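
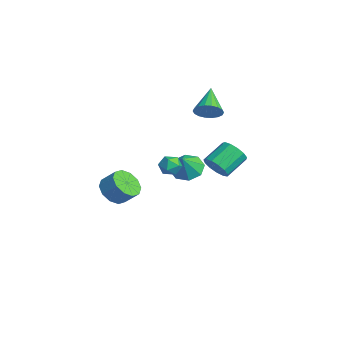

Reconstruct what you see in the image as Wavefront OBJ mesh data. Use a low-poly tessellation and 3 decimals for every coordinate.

v -2.714 -3.924 -2.115
v -2.311 -3.421 -2.784
v -1.803 -2.832 -2.035
v -2.206 -3.336 -1.365
v -2.808 -3.167 -2.646
v -2.3 -2.578 -1.897
v -3.269 -3.203 -2.305
v -2.761 -2.614 -1.556
v -3.518 -3.514 -1.891
v -3.01 -2.925 -1.142
v -3.46 -3.982 -1.562
v -2.952 -3.394 -0.813
v -3.117 -4.428 -1.445
v -2.609 -3.839 -0.696
v -2.62 -4.682 -1.583
v -2.112 -4.093 -0.834
v -2.159 -4.646 -1.924
v -1.651 -4.057 -1.175
v -1.91 -4.335 -2.338
v -1.402 -3.746 -1.589
v -1.968 -3.866 -2.667
v -1.46 -3.278 -1.918
v -2.795 0.011 -1.124
v -2.061 -0.126 -1.661
v -2.105 -0.471 -0.056
v -2.065 0.514 -1.369
v -2.497 0.86 -0.933
v -3.104 0.709 -0.61
v -3.53 0.149 -0.587
v -3.525 -0.492 -0.879
v -3.093 -0.838 -1.315
v -2.487 -0.687 -1.638
v -3.179 1.265 2.535
v -2.722 1.85 2.805
v -4.541 1.875 3.525
v -2.868 1.991 2.517
v -3.075 1.988 2.234
v -3.303 1.842 2.01
v -3.507 1.582 1.89
v -3.646 1.259 1.898
v -3.692 0.937 2.032
v -3.637 0.68 2.266
v -3.491 0.54 2.553
v -3.283 0.543 2.837
v -3.055 0.689 3.061
v -2.852 0.949 3.181
v -2.713 1.272 3.173
v -2.666 1.594 3.038
v 2.984 -0.475 1.914
v 3.603 -0.082 1.713
v 3.135 1.028 2.446
v 2.516 0.635 2.646
v 3.309 -0.007 1.411
v 2.841 1.104 2.144
v 2.912 -0.08 1.269
v 2.444 1.03 2.001
v 2.537 -0.279 1.331
v 2.07 0.831 2.063
v 2.305 -0.54 1.578
v 1.837 0.57 2.311
v 2.288 -0.78 1.932
v 1.82 0.33 2.665
v 2.492 -0.924 2.28
v 2.024 0.186 3.013
v 2.852 -0.925 2.512
v 2.385 0.185 3.244
v 3.254 -0.783 2.554
v 2.786 0.327 3.286
v 3.57 -0.544 2.392
v 3.102 0.567 3.125
v 3.7 -0.282 2.079
v 3.232 0.828 2.812
v -0.634 -1.861 1.081
v -0.273 -1.307 1.12
v -0.147 -2.113 0.16
v 0.214 -1.559 0.199
v 0.318 -2.053 0.628
v 0.017 -1.897 1.197
v -0.437 -1.523 0.083
v -0.738 -1.367 0.652
v -0.151 -1.098 0.503
v 0.315 -1.426 0.84
v -0.735 -1.994 0.44
v -0.269 -2.322 0.777
f 2 1 5
f 2 5 3
f 3 5 6
f 3 6 4
f 5 1 7
f 5 7 6
f 6 7 8
f 6 8 4
f 7 1 9
f 7 9 8
f 8 9 10
f 8 10 4
f 9 1 11
f 9 11 10
f 10 11 12
f 10 12 4
f 11 1 13
f 11 13 12
f 12 13 14
f 12 14 4
f 13 1 15
f 13 15 14
f 14 15 16
f 14 16 4
f 15 1 17
f 15 17 16
f 16 17 18
f 16 18 4
f 17 1 19
f 17 19 18
f 18 19 20
f 18 20 4
f 19 1 21
f 19 21 20
f 20 21 22
f 20 22 4
f 21 1 2
f 21 2 22
f 22 2 3
f 22 3 4
f 24 23 26
f 24 26 25
f 26 23 27
f 26 27 25
f 27 23 28
f 27 28 25
f 28 23 29
f 28 29 25
f 29 23 30
f 29 30 25
f 30 23 31
f 30 31 25
f 31 23 32
f 31 32 25
f 32 23 24
f 32 24 25
f 34 33 36
f 34 36 35
f 36 33 37
f 36 37 35
f 37 33 38
f 37 38 35
f 38 33 39
f 38 39 35
f 39 33 40
f 39 40 35
f 40 33 41
f 40 41 35
f 41 33 42
f 41 42 35
f 42 33 43
f 42 43 35
f 43 33 44
f 43 44 35
f 44 33 45
f 44 45 35
f 45 33 46
f 45 46 35
f 46 33 47
f 46 47 35
f 47 33 48
f 47 48 35
f 48 33 34
f 48 34 35
f 50 49 53
f 50 53 51
f 51 53 54
f 51 54 52
f 53 49 55
f 53 55 54
f 54 55 56
f 54 56 52
f 55 49 57
f 55 57 56
f 56 57 58
f 56 58 52
f 57 49 59
f 57 59 58
f 58 59 60
f 58 60 52
f 59 49 61
f 59 61 60
f 60 61 62
f 60 62 52
f 61 49 63
f 61 63 62
f 62 63 64
f 62 64 52
f 63 49 65
f 63 65 64
f 64 65 66
f 64 66 52
f 65 49 67
f 65 67 66
f 66 67 68
f 66 68 52
f 67 49 69
f 67 69 68
f 68 69 70
f 68 70 52
f 69 49 71
f 69 71 70
f 70 71 72
f 70 72 52
f 71 49 50
f 71 50 72
f 72 50 51
f 72 51 52
f 73 84 78
f 73 78 74
f 73 74 80
f 73 80 83
f 73 83 84
f 74 78 82
f 78 84 77
f 84 83 75
f 83 80 79
f 80 74 81
f 76 82 77
f 76 77 75
f 76 75 79
f 76 79 81
f 76 81 82
f 77 82 78
f 75 77 84
f 79 75 83
f 81 79 80
f 82 81 74



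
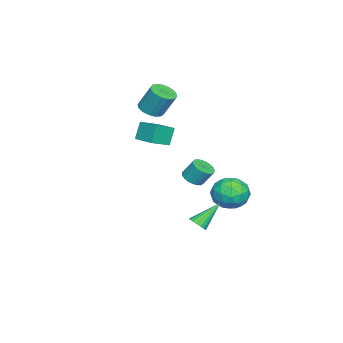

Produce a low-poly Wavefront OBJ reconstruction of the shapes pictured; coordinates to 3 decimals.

v -0.212 0.397 -0.71
v 0.422 0.097 -0.505
v 0.405 0.742 0.494
v -0.228 1.043 0.29
v 0.515 0.34 -0.661
v 0.498 0.986 0.339
v 0.482 0.594 -0.825
v 0.465 1.239 0.175
v 0.33 0.813 -0.969
v 0.313 1.458 0.031
v 0.084 0.961 -1.068
v 0.067 1.606 -0.069
v -0.214 1.011 -1.106
v -0.23 1.656 -0.106
v -0.51 0.955 -1.075
v -0.527 1.6 -0.075
v -0.755 0.802 -0.98
v -0.772 1.448 0.019
v -0.906 0.58 -0.839
v -0.923 1.225 0.16
v -0.937 0.326 -0.676
v -0.954 0.971 0.324
v -0.843 0.084 -0.519
v -0.86 0.73 0.481
v -0.639 -0.103 -0.394
v -0.656 0.542 0.606
v -0.361 -0.204 -0.324
v -0.378 0.441 0.676
v -0.058 -0.201 -0.321
v -0.075 0.444 0.679
v 0.219 -0.095 -0.385
v 0.202 0.551 0.615
v -0.435 -3.136 1.82
v -0.943 -2.997 2.986
v -1.496 -2.408 1.27
v -2.005 -2.269 2.437
v 0.325 -1.891 2.003
v -0.184 -1.752 3.17
v -0.737 -1.163 1.454
v -1.245 -1.024 2.62
v -3.226 2.847 -2.854
v -2.233 2.094 -2.968
v -4.427 1.366 -3.532
v -3.434 0.613 -3.646
v -3.838 0.949 -2.51
v -3.095 1.864 -2.091
v -3.565 1.596 -4.409
v -2.822 2.511 -3.99
v -2.442 1.321 -3.929
v -2.611 0.921 -2.755
v -4.049 2.539 -3.745
v -4.218 2.139 -2.571
v -2.624 2.601 -2.851
v -4.036 0.859 -3.649
v -4.274 1.057 -2.981
v -3.69 0.614 -3.048
v -3.131 2.466 -2.336
v -2.547 2.023 -2.403
v -3.491 1.35 -2.134
v -4.113 1.437 -4.097
v -3.529 0.994 -4.164
v -2.97 2.846 -3.452
v -2.386 2.403 -3.519
v -3.169 2.11 -4.366
v -2.163 1.704 -3.483
v -2.87 0.833 -3.882
v -2.946 1.411 -4.33
v -2.51 1.949 -4.084
v -2.263 1.468 -2.793
v -2.969 0.598 -3.192
v -3.206 0.795 -2.524
v -2.77 1.333 -2.278
v -2.386 1.014 -3.358
v -3.691 2.862 -3.308
v -4.397 1.992 -3.707
v -3.89 2.127 -4.222
v -3.454 2.665 -3.976
v -3.79 2.627 -2.618
v -4.497 1.756 -3.017
v -4.15 1.511 -2.416
v -3.714 2.049 -2.17
v -4.274 2.446 -3.142
v 4.32 2.089 -1.916
v 4.571 1.759 -1.469
v 3.28 3.071 -0.604
v 4.741 1.969 -1.491
v 4.828 2.203 -1.598
v 4.814 2.415 -1.768
v 4.702 2.562 -1.967
v 4.514 2.615 -2.155
v 4.288 2.564 -2.297
v 4.068 2.419 -2.362
v 3.898 2.209 -2.34
v 3.812 1.975 -2.233
v 3.826 1.763 -2.063
v 3.938 1.616 -1.865
v 4.125 1.563 -1.676
v 4.351 1.614 -1.535
v -3.826 -3.338 2.781
v -3.165 -2.866 2.497
v -3.093 -2.03 4.056
v -3.754 -2.502 4.339
v -3.496 -2.644 2.394
v -3.424 -1.809 3.952
v -3.903 -2.582 2.379
v -3.831 -1.746 3.937
v -4.292 -2.692 2.456
v -4.22 -1.856 4.014
v -4.574 -2.95 2.607
v -4.502 -2.115 4.166
v -4.685 -3.298 2.799
v -4.613 -2.462 4.357
v -4.599 -3.654 2.986
v -4.527 -2.818 4.545
v -4.336 -3.938 3.126
v -4.264 -3.102 4.685
v -3.956 -4.085 3.187
v -3.884 -3.249 4.746
v -3.547 -4.06 3.155
v -3.475 -3.224 4.714
v -3.201 -3.87 3.037
v -3.129 -3.034 4.596
v -2.999 -3.558 2.861
v -2.927 -2.722 4.419
v -2.986 -3.196 2.666
v -2.914 -2.36 4.224
f 2 1 5
f 2 5 3
f 3 5 6
f 3 6 4
f 5 1 7
f 5 7 6
f 6 7 8
f 6 8 4
f 7 1 9
f 7 9 8
f 8 9 10
f 8 10 4
f 9 1 11
f 9 11 10
f 10 11 12
f 10 12 4
f 11 1 13
f 11 13 12
f 12 13 14
f 12 14 4
f 13 1 15
f 13 15 14
f 14 15 16
f 14 16 4
f 15 1 17
f 15 17 16
f 16 17 18
f 16 18 4
f 17 1 19
f 17 19 18
f 18 19 20
f 18 20 4
f 19 1 21
f 19 21 20
f 20 21 22
f 20 22 4
f 21 1 23
f 21 23 22
f 22 23 24
f 22 24 4
f 23 1 25
f 23 25 24
f 24 25 26
f 24 26 4
f 25 1 27
f 25 27 26
f 26 27 28
f 26 28 4
f 27 1 29
f 27 29 28
f 28 29 30
f 28 30 4
f 29 1 31
f 29 31 30
f 30 31 32
f 30 32 4
f 31 1 2
f 31 2 32
f 32 2 3
f 32 3 4
f 34 36 33
f 37 34 33
f 33 36 35
f 35 37 33
f 34 40 36
f 38 34 37
f 38 40 34
f 36 40 35
f 39 37 35
f 35 40 39
f 39 38 37
f 40 38 39
f 41 78 57
f 78 52 81
f 57 81 46
f 78 81 57
f 41 57 53
f 57 46 58
f 53 58 42
f 57 58 53
f 41 53 62
f 53 42 63
f 62 63 48
f 53 63 62
f 41 62 74
f 62 48 77
f 74 77 51
f 62 77 74
f 41 74 78
f 74 51 82
f 78 82 52
f 74 82 78
f 42 58 69
f 58 46 72
f 69 72 50
f 58 72 69
f 46 81 59
f 81 52 80
f 59 80 45
f 81 80 59
f 52 82 79
f 82 51 75
f 79 75 43
f 82 75 79
f 51 77 76
f 77 48 64
f 76 64 47
f 77 64 76
f 48 63 68
f 63 42 65
f 68 65 49
f 63 65 68
f 44 70 56
f 70 50 71
f 56 71 45
f 70 71 56
f 44 56 54
f 56 45 55
f 54 55 43
f 56 55 54
f 44 54 61
f 54 43 60
f 61 60 47
f 54 60 61
f 44 61 66
f 61 47 67
f 66 67 49
f 61 67 66
f 44 66 70
f 66 49 73
f 70 73 50
f 66 73 70
f 45 71 59
f 71 50 72
f 59 72 46
f 71 72 59
f 43 55 79
f 55 45 80
f 79 80 52
f 55 80 79
f 47 60 76
f 60 43 75
f 76 75 51
f 60 75 76
f 49 67 68
f 67 47 64
f 68 64 48
f 67 64 68
f 50 73 69
f 73 49 65
f 69 65 42
f 73 65 69
f 84 83 86
f 84 86 85
f 86 83 87
f 86 87 85
f 87 83 88
f 87 88 85
f 88 83 89
f 88 89 85
f 89 83 90
f 89 90 85
f 90 83 91
f 90 91 85
f 91 83 92
f 91 92 85
f 92 83 93
f 92 93 85
f 93 83 94
f 93 94 85
f 94 83 95
f 94 95 85
f 95 83 96
f 95 96 85
f 96 83 97
f 96 97 85
f 97 83 98
f 97 98 85
f 98 83 84
f 98 84 85
f 100 99 103
f 100 103 101
f 101 103 104
f 101 104 102
f 103 99 105
f 103 105 104
f 104 105 106
f 104 106 102
f 105 99 107
f 105 107 106
f 106 107 108
f 106 108 102
f 107 99 109
f 107 109 108
f 108 109 110
f 108 110 102
f 109 99 111
f 109 111 110
f 110 111 112
f 110 112 102
f 111 99 113
f 111 113 112
f 112 113 114
f 112 114 102
f 113 99 115
f 113 115 114
f 114 115 116
f 114 116 102
f 115 99 117
f 115 117 116
f 116 117 118
f 116 118 102
f 117 99 119
f 117 119 118
f 118 119 120
f 118 120 102
f 119 99 121
f 119 121 120
f 120 121 122
f 120 122 102
f 121 99 123
f 121 123 122
f 122 123 124
f 122 124 102
f 123 99 125
f 123 125 124
f 124 125 126
f 124 126 102
f 125 99 100
f 125 100 126
f 126 100 101
f 126 101 102



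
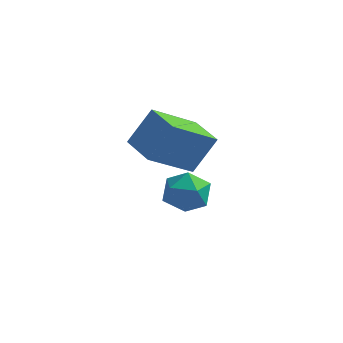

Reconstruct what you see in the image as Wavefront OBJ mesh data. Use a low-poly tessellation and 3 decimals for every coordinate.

v 1.141 -1.738 0.716
v 0.025 -3.09 1.961
v 1.769 -1.033 2.045
v 0.653 -2.385 3.29
v 2.247 -2.675 0.69
v 1.131 -4.027 1.935
v 2.875 -1.97 2.019
v 1.759 -3.322 3.264
v 1.373 -0.297 -1.336
v 2.233 -0.749 -1.226
v 0.747 -1.631 -1.914
v 1.607 -2.083 -1.804
v 1.088 -1.82 -1.017
v 1.475 -0.997 -0.66
v 1.505 -1.383 -2.48
v 1.892 -0.56 -2.123
v 2.315 -1.421 -1.933
v 2.057 -1.691 -1.029
v 0.923 -0.689 -2.111
v 0.665 -0.959 -1.207
f 2 4 1
f 5 2 1
f 1 4 3
f 3 5 1
f 2 8 4
f 6 2 5
f 6 8 2
f 4 8 3
f 7 5 3
f 3 8 7
f 7 6 5
f 8 6 7
f 9 20 14
f 9 14 10
f 9 10 16
f 9 16 19
f 9 19 20
f 10 14 18
f 14 20 13
f 20 19 11
f 19 16 15
f 16 10 17
f 12 18 13
f 12 13 11
f 12 11 15
f 12 15 17
f 12 17 18
f 13 18 14
f 11 13 20
f 15 11 19
f 17 15 16
f 18 17 10



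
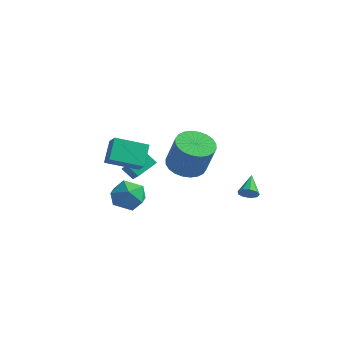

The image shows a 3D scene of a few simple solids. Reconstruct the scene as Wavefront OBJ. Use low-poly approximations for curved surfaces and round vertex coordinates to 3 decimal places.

v -3.287 2.184 -2.285
v -2.653 1.691 -1.592
v -2.93 3.299 -1.819
v -2.296 2.806 -1.127
v -2.664 2.214 -2.833
v -2.03 1.721 -2.141
v -2.307 3.329 -2.368
v -1.673 2.836 -1.675
v 4.049 1.614 -1.311
v 4.232 1.414 -0.867
v 3.671 2.606 -0.709
v 4.484 1.607 -1.027
v 4.533 1.804 -1.319
v 4.355 1.911 -1.608
v 4.034 1.88 -1.758
v 3.72 1.724 -1.698
v 3.559 1.517 -1.458
v 3.628 1.355 -1.148
v 3.893 1.315 -0.915
v 1.871 -0.382 1.04
v 2.706 -0.731 0.692
v 3.324 -0.907 2.352
v 2.489 -0.558 2.7
v 2.78 -0.361 0.704
v 3.399 -0.536 2.364
v 2.716 0.007 0.766
v 3.334 -0.168 2.426
v 2.523 0.315 0.871
v 3.141 0.14 2.531
v 2.231 0.518 1.001
v 2.849 0.342 2.661
v 1.884 0.583 1.137
v 2.502 0.407 2.797
v 1.535 0.501 1.259
v 2.153 0.325 2.919
v 1.237 0.285 1.347
v 1.855 0.109 3.007
v 1.036 -0.033 1.388
v 1.654 -0.209 3.048
v 0.961 -0.404 1.376
v 1.58 -0.579 3.036
v 1.026 -0.772 1.314
v 1.644 -0.947 2.974
v 1.219 -1.08 1.209
v 1.837 -1.255 2.869
v 1.511 -1.282 1.079
v 2.129 -1.458 2.739
v 1.858 -1.347 0.943
v 2.476 -1.523 2.603
v 2.207 -1.265 0.821
v 2.825 -1.441 2.481
v 2.505 -1.049 0.733
v 3.123 -1.225 2.393
v -1.846 1.02 -2.27
v -1.043 0.573 -1.907
v -2.197 -0.293 -3.113
v -1.394 -0.74 -2.75
v -2.16 -0.544 -2.157
v -1.943 0.268 -1.637
v -1.297 0.012 -3.383
v -1.08 0.824 -2.863
v -0.703 -0.05 -2.595
v -1.237 -0.394 -1.838
v -2.003 0.674 -3.182
v -2.537 0.33 -2.425
v -1.978 -1.311 0.43
v -2.276 -0.374 1.31
v -0.688 -0.363 -0.142
v -0.986 0.574 0.739
v -1.434 -1.694 1.021
v -1.732 -0.757 1.902
v -0.144 -0.746 0.45
v -0.442 0.191 1.33
f 2 4 1
f 5 2 1
f 1 4 3
f 3 5 1
f 2 8 4
f 6 2 5
f 6 8 2
f 4 8 3
f 7 5 3
f 3 8 7
f 7 6 5
f 8 6 7
f 10 9 12
f 10 12 11
f 12 9 13
f 12 13 11
f 13 9 14
f 13 14 11
f 14 9 15
f 14 15 11
f 15 9 16
f 15 16 11
f 16 9 17
f 16 17 11
f 17 9 18
f 17 18 11
f 18 9 19
f 18 19 11
f 19 9 10
f 19 10 11
f 21 20 24
f 21 24 22
f 22 24 25
f 22 25 23
f 24 20 26
f 24 26 25
f 25 26 27
f 25 27 23
f 26 20 28
f 26 28 27
f 27 28 29
f 27 29 23
f 28 20 30
f 28 30 29
f 29 30 31
f 29 31 23
f 30 20 32
f 30 32 31
f 31 32 33
f 31 33 23
f 32 20 34
f 32 34 33
f 33 34 35
f 33 35 23
f 34 20 36
f 34 36 35
f 35 36 37
f 35 37 23
f 36 20 38
f 36 38 37
f 37 38 39
f 37 39 23
f 38 20 40
f 38 40 39
f 39 40 41
f 39 41 23
f 40 20 42
f 40 42 41
f 41 42 43
f 41 43 23
f 42 20 44
f 42 44 43
f 43 44 45
f 43 45 23
f 44 20 46
f 44 46 45
f 45 46 47
f 45 47 23
f 46 20 48
f 46 48 47
f 47 48 49
f 47 49 23
f 48 20 50
f 48 50 49
f 49 50 51
f 49 51 23
f 50 20 52
f 50 52 51
f 51 52 53
f 51 53 23
f 52 20 21
f 52 21 53
f 53 21 22
f 53 22 23
f 54 65 59
f 54 59 55
f 54 55 61
f 54 61 64
f 54 64 65
f 55 59 63
f 59 65 58
f 65 64 56
f 64 61 60
f 61 55 62
f 57 63 58
f 57 58 56
f 57 56 60
f 57 60 62
f 57 62 63
f 58 63 59
f 56 58 65
f 60 56 64
f 62 60 61
f 63 62 55
f 67 69 66
f 70 67 66
f 66 69 68
f 68 70 66
f 67 73 69
f 71 67 70
f 71 73 67
f 69 73 68
f 72 70 68
f 68 73 72
f 72 71 70
f 73 71 72



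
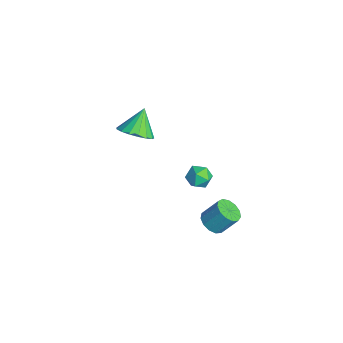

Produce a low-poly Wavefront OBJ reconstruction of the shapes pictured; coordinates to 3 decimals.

v 0.26 3.474 -3.786
v 1.038 3.407 -3.904
v 1.278 4.239 -2.792
v 0.5 4.306 -2.674
v 0.905 3.76 -4.14
v 1.146 4.593 -3.028
v 0.568 4.023 -4.264
v 0.808 4.855 -3.151
v 0.132 4.111 -4.235
v 0.373 4.943 -3.123
v -0.263 3.997 -4.065
v -0.022 4.829 -2.952
v -0.492 3.717 -3.806
v -0.251 4.549 -2.693
v -0.482 3.36 -3.54
v -0.242 4.192 -2.428
v -0.237 3.039 -3.353
v 0.003 3.871 -2.241
v 0.166 2.856 -3.303
v 0.406 3.688 -2.191
v 0.598 2.869 -3.407
v 0.839 3.701 -2.295
v 0.924 3.075 -3.631
v 1.164 3.907 -2.519
v -4.072 4.323 -3.651
v -3.473 4.36 -3.093
v -3.367 3.44 -4.347
v -2.768 3.477 -3.789
v -3.487 3.133 -3.596
v -3.922 3.678 -3.166
v -2.918 4.122 -4.274
v -3.353 4.667 -3.844
v -2.759 4.236 -3.478
v -3.111 3.625 -3.059
v -3.729 4.175 -4.381
v -4.081 3.564 -3.962
v -1.855 -0.053 3.146
v -1.118 0.651 3.182
v -2.605 0.673 4.334
v -1.44 0.836 2.866
v -1.858 0.817 2.614
v -2.275 0.599 2.483
v -2.596 0.232 2.505
v -2.747 -0.201 2.674
v -2.694 -0.599 2.951
v -2.449 -0.872 3.273
v -2.068 -0.958 3.565
v -1.638 -0.836 3.762
v -1.258 -0.535 3.818
v -1.015 -0.123 3.72
v -0.964 0.305 3.49
f 2 1 5
f 2 5 3
f 3 5 6
f 3 6 4
f 5 1 7
f 5 7 6
f 6 7 8
f 6 8 4
f 7 1 9
f 7 9 8
f 8 9 10
f 8 10 4
f 9 1 11
f 9 11 10
f 10 11 12
f 10 12 4
f 11 1 13
f 11 13 12
f 12 13 14
f 12 14 4
f 13 1 15
f 13 15 14
f 14 15 16
f 14 16 4
f 15 1 17
f 15 17 16
f 16 17 18
f 16 18 4
f 17 1 19
f 17 19 18
f 18 19 20
f 18 20 4
f 19 1 21
f 19 21 20
f 20 21 22
f 20 22 4
f 21 1 23
f 21 23 22
f 22 23 24
f 22 24 4
f 23 1 2
f 23 2 24
f 24 2 3
f 24 3 4
f 25 36 30
f 25 30 26
f 25 26 32
f 25 32 35
f 25 35 36
f 26 30 34
f 30 36 29
f 36 35 27
f 35 32 31
f 32 26 33
f 28 34 29
f 28 29 27
f 28 27 31
f 28 31 33
f 28 33 34
f 29 34 30
f 27 29 36
f 31 27 35
f 33 31 32
f 34 33 26
f 38 37 40
f 38 40 39
f 40 37 41
f 40 41 39
f 41 37 42
f 41 42 39
f 42 37 43
f 42 43 39
f 43 37 44
f 43 44 39
f 44 37 45
f 44 45 39
f 45 37 46
f 45 46 39
f 46 37 47
f 46 47 39
f 47 37 48
f 47 48 39
f 48 37 49
f 48 49 39
f 49 37 50
f 49 50 39
f 50 37 51
f 50 51 39
f 51 37 38
f 51 38 39



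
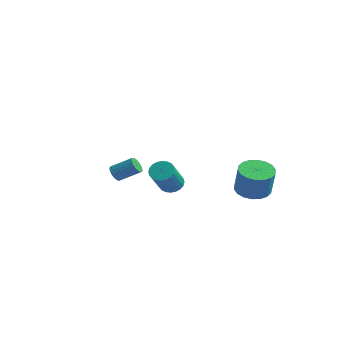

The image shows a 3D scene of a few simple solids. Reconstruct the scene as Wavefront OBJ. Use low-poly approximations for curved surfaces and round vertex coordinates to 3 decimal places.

v 2.643 -1.686 2.427
v 3.15 -1.261 2.53
v 3.865 -2.449 3.915
v 3.357 -2.874 3.813
v 2.973 -1.17 2.7
v 3.688 -2.359 4.085
v 2.745 -1.158 2.827
v 3.46 -2.347 4.212
v 2.502 -1.226 2.894
v 3.217 -2.415 4.279
v 2.28 -1.364 2.89
v 2.995 -2.553 4.275
v 2.113 -1.552 2.816
v 2.828 -2.74 4.201
v 2.027 -1.759 2.682
v 2.742 -2.948 4.067
v 2.035 -1.955 2.51
v 2.75 -3.144 3.895
v 2.135 -2.111 2.325
v 2.85 -3.299 3.71
v 2.312 -2.201 2.155
v 3.027 -3.39 3.54
v 2.54 -2.213 2.028
v 3.255 -3.402 3.413
v 2.783 -2.145 1.961
v 3.498 -3.334 3.346
v 3.005 -2.007 1.965
v 3.72 -3.196 3.35
v 3.172 -1.82 2.039
v 3.887 -3.008 3.424
v 3.258 -1.612 2.173
v 3.973 -2.801 3.558
v 3.25 -1.416 2.345
v 3.965 -2.605 3.73
v 3.333 3.132 0.943
v 4.249 3.306 0.643
v 4.824 3.062 2.257
v 3.907 2.888 2.557
v 4.106 3.703 0.754
v 4.681 3.459 2.368
v 3.81 3.987 0.903
v 4.385 3.743 2.516
v 3.419 4.101 1.059
v 3.994 3.857 2.673
v 3.012 4.024 1.192
v 3.586 3.78 2.806
v 2.667 3.769 1.277
v 3.242 3.525 2.89
v 2.455 3.389 1.295
v 3.029 3.145 2.908
v 2.416 2.958 1.243
v 2.991 2.714 2.857
v 2.559 2.561 1.132
v 3.134 2.317 2.746
v 2.855 2.277 0.984
v 3.43 2.033 2.597
v 3.246 2.163 0.827
v 3.821 1.919 2.441
v 3.654 2.24 0.694
v 4.228 1.996 2.308
v 3.998 2.495 0.61
v 4.573 2.251 2.223
v 4.211 2.875 0.592
v 4.785 2.631 2.205
v -3.404 -0.653 0.866
v -3.059 -0.659 0.45
v -2.191 0.147 1.159
v -2.536 0.153 1.574
v -3.21 -0.455 0.402
v -2.342 0.352 1.111
v -3.405 -0.296 0.461
v -2.538 0.51 1.169
v -3.6 -0.219 0.612
v -2.733 0.587 1.321
v -3.75 -0.241 0.821
v -2.883 0.565 1.53
v -3.821 -0.358 1.041
v -2.953 0.448 1.749
v -3.796 -0.543 1.22
v -2.928 0.264 1.929
v -3.681 -0.752 1.318
v -2.814 0.054 2.027
v -3.503 -0.939 1.313
v -2.635 -0.133 2.021
v -3.302 -1.061 1.205
v -2.434 -0.255 1.913
v -3.124 -1.089 1.019
v -2.257 -0.283 1.728
v -3.011 -1.017 0.799
v -2.143 -0.211 1.507
v -2.987 -0.862 0.593
v -2.12 -0.056 1.302
f 2 1 5
f 2 5 3
f 3 5 6
f 3 6 4
f 5 1 7
f 5 7 6
f 6 7 8
f 6 8 4
f 7 1 9
f 7 9 8
f 8 9 10
f 8 10 4
f 9 1 11
f 9 11 10
f 10 11 12
f 10 12 4
f 11 1 13
f 11 13 12
f 12 13 14
f 12 14 4
f 13 1 15
f 13 15 14
f 14 15 16
f 14 16 4
f 15 1 17
f 15 17 16
f 16 17 18
f 16 18 4
f 17 1 19
f 17 19 18
f 18 19 20
f 18 20 4
f 19 1 21
f 19 21 20
f 20 21 22
f 20 22 4
f 21 1 23
f 21 23 22
f 22 23 24
f 22 24 4
f 23 1 25
f 23 25 24
f 24 25 26
f 24 26 4
f 25 1 27
f 25 27 26
f 26 27 28
f 26 28 4
f 27 1 29
f 27 29 28
f 28 29 30
f 28 30 4
f 29 1 31
f 29 31 30
f 30 31 32
f 30 32 4
f 31 1 33
f 31 33 32
f 32 33 34
f 32 34 4
f 33 1 2
f 33 2 34
f 34 2 3
f 34 3 4
f 36 35 39
f 36 39 37
f 37 39 40
f 37 40 38
f 39 35 41
f 39 41 40
f 40 41 42
f 40 42 38
f 41 35 43
f 41 43 42
f 42 43 44
f 42 44 38
f 43 35 45
f 43 45 44
f 44 45 46
f 44 46 38
f 45 35 47
f 45 47 46
f 46 47 48
f 46 48 38
f 47 35 49
f 47 49 48
f 48 49 50
f 48 50 38
f 49 35 51
f 49 51 50
f 50 51 52
f 50 52 38
f 51 35 53
f 51 53 52
f 52 53 54
f 52 54 38
f 53 35 55
f 53 55 54
f 54 55 56
f 54 56 38
f 55 35 57
f 55 57 56
f 56 57 58
f 56 58 38
f 57 35 59
f 57 59 58
f 58 59 60
f 58 60 38
f 59 35 61
f 59 61 60
f 60 61 62
f 60 62 38
f 61 35 63
f 61 63 62
f 62 63 64
f 62 64 38
f 63 35 36
f 63 36 64
f 64 36 37
f 64 37 38
f 66 65 69
f 66 69 67
f 67 69 70
f 67 70 68
f 69 65 71
f 69 71 70
f 70 71 72
f 70 72 68
f 71 65 73
f 71 73 72
f 72 73 74
f 72 74 68
f 73 65 75
f 73 75 74
f 74 75 76
f 74 76 68
f 75 65 77
f 75 77 76
f 76 77 78
f 76 78 68
f 77 65 79
f 77 79 78
f 78 79 80
f 78 80 68
f 79 65 81
f 79 81 80
f 80 81 82
f 80 82 68
f 81 65 83
f 81 83 82
f 82 83 84
f 82 84 68
f 83 65 85
f 83 85 84
f 84 85 86
f 84 86 68
f 85 65 87
f 85 87 86
f 86 87 88
f 86 88 68
f 87 65 89
f 87 89 88
f 88 89 90
f 88 90 68
f 89 65 91
f 89 91 90
f 90 91 92
f 90 92 68
f 91 65 66
f 91 66 92
f 92 66 67
f 92 67 68



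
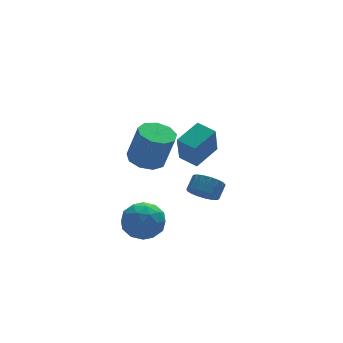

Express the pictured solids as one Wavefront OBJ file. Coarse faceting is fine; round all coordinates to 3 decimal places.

v 2.936 0.644 0.097
v 2.559 0.045 1.893
v 2.347 1.656 0.311
v 1.971 1.057 2.107
v 4.409 1.383 0.653
v 4.033 0.784 2.449
v 3.821 2.395 0.867
v 3.444 1.796 2.663
v -0.769 -1.617 2.915
v 0.103 -1.096 2.823
v 0.561 -1.503 4.852
v -0.311 -2.023 4.945
v -0.41 -0.668 3.024
v 0.048 -1.075 5.054
v -1.091 -0.684 3.175
v -0.633 -1.091 5.204
v -1.621 -1.136 3.204
v -1.163 -1.543 5.233
v -1.753 -1.813 3.098
v -1.295 -2.22 5.128
v -1.424 -2.398 2.907
v -0.966 -2.805 4.936
v -0.789 -2.618 2.719
v -0.331 -3.024 4.749
v -0.144 -2.369 2.624
v 0.314 -2.775 4.653
v 0.208 -1.768 2.664
v 0.666 -2.174 4.694
v 3.564 1.325 -2.68
v 4.187 1.449 -3.359
v 4.779 1.979 -2.719
v 4.156 1.855 -2.04
v 3.915 1.8 -3.398
v 4.507 2.33 -2.759
v 3.563 2.042 -3.273
v 4.155 2.572 -2.633
v 3.211 2.119 -3.011
v 3.803 2.649 -2.372
v 2.94 2.015 -2.674
v 3.532 2.545 -2.034
v 2.812 1.752 -2.338
v 3.404 2.282 -1.698
v 2.856 1.392 -2.08
v 3.448 1.922 -1.441
v 3.062 1.017 -1.96
v 3.654 1.546 -1.32
v 3.384 0.712 -2.005
v 3.975 1.241 -1.365
v 3.746 0.547 -2.204
v 4.338 1.077 -1.564
v 4.067 0.561 -2.512
v 4.659 1.091 -1.872
v 4.272 0.75 -2.859
v 4.864 1.28 -2.219
v 4.316 1.07 -3.165
v 4.908 1.6 -2.525
v -1.973 -1.317 -2.274
v -0.97 -0.751 -2.735
v -0.83 -2.209 -0.885
v 0.173 -1.643 -1.346
v -0.698 -0.982 -0.76
v -1.404 -0.431 -1.618
v -0.396 -2.529 -2.002
v -1.102 -1.978 -2.86
v 0.005 -1.5 -2.567
v -0.182 -0.544 -1.799
v -1.618 -2.416 -1.821
v -1.805 -1.46 -1.053
v -1.572 -0.956 -2.626
v -0.228 -2.004 -0.994
v -0.74 -1.616 -0.649
v -0.151 -1.283 -0.92
v -1.827 -0.767 -1.97
v -1.237 -0.435 -2.241
v -1.078 -0.57 -1.08
v -0.563 -2.525 -1.379
v 0.027 -2.193 -1.65
v -1.649 -1.677 -2.7
v -1.06 -1.344 -2.971
v -0.722 -2.39 -2.54
v -0.409 -1.063 -2.799
v 0.262 -1.588 -1.982
v -0.072 -2.109 -2.368
v -0.487 -1.785 -2.873
v -0.519 -0.501 -2.348
v 0.153 -1.025 -1.531
v -0.359 -0.637 -1.186
v -0.774 -0.313 -1.691
v 0.054 -0.941 -2.249
v -1.953 -1.935 -2.089
v -1.281 -2.459 -1.272
v -1.026 -2.647 -1.929
v -1.441 -2.323 -2.434
v -2.062 -1.372 -1.638
v -1.391 -1.897 -0.821
v -1.313 -1.175 -0.747
v -1.728 -0.851 -1.252
v -1.854 -2.019 -1.371
f 2 4 1
f 5 2 1
f 1 4 3
f 3 5 1
f 2 8 4
f 6 2 5
f 6 8 2
f 4 8 3
f 7 5 3
f 3 8 7
f 7 6 5
f 8 6 7
f 10 9 13
f 10 13 11
f 11 13 14
f 11 14 12
f 13 9 15
f 13 15 14
f 14 15 16
f 14 16 12
f 15 9 17
f 15 17 16
f 16 17 18
f 16 18 12
f 17 9 19
f 17 19 18
f 18 19 20
f 18 20 12
f 19 9 21
f 19 21 20
f 20 21 22
f 20 22 12
f 21 9 23
f 21 23 22
f 22 23 24
f 22 24 12
f 23 9 25
f 23 25 24
f 24 25 26
f 24 26 12
f 25 9 27
f 25 27 26
f 26 27 28
f 26 28 12
f 27 9 10
f 27 10 28
f 28 10 11
f 28 11 12
f 30 29 33
f 30 33 31
f 31 33 34
f 31 34 32
f 33 29 35
f 33 35 34
f 34 35 36
f 34 36 32
f 35 29 37
f 35 37 36
f 36 37 38
f 36 38 32
f 37 29 39
f 37 39 38
f 38 39 40
f 38 40 32
f 39 29 41
f 39 41 40
f 40 41 42
f 40 42 32
f 41 29 43
f 41 43 42
f 42 43 44
f 42 44 32
f 43 29 45
f 43 45 44
f 44 45 46
f 44 46 32
f 45 29 47
f 45 47 46
f 46 47 48
f 46 48 32
f 47 29 49
f 47 49 48
f 48 49 50
f 48 50 32
f 49 29 51
f 49 51 50
f 50 51 52
f 50 52 32
f 51 29 53
f 51 53 52
f 52 53 54
f 52 54 32
f 53 29 55
f 53 55 54
f 54 55 56
f 54 56 32
f 55 29 30
f 55 30 56
f 56 30 31
f 56 31 32
f 57 94 73
f 94 68 97
f 73 97 62
f 94 97 73
f 57 73 69
f 73 62 74
f 69 74 58
f 73 74 69
f 57 69 78
f 69 58 79
f 78 79 64
f 69 79 78
f 57 78 90
f 78 64 93
f 90 93 67
f 78 93 90
f 57 90 94
f 90 67 98
f 94 98 68
f 90 98 94
f 58 74 85
f 74 62 88
f 85 88 66
f 74 88 85
f 62 97 75
f 97 68 96
f 75 96 61
f 97 96 75
f 68 98 95
f 98 67 91
f 95 91 59
f 98 91 95
f 67 93 92
f 93 64 80
f 92 80 63
f 93 80 92
f 64 79 84
f 79 58 81
f 84 81 65
f 79 81 84
f 60 86 72
f 86 66 87
f 72 87 61
f 86 87 72
f 60 72 70
f 72 61 71
f 70 71 59
f 72 71 70
f 60 70 77
f 70 59 76
f 77 76 63
f 70 76 77
f 60 77 82
f 77 63 83
f 82 83 65
f 77 83 82
f 60 82 86
f 82 65 89
f 86 89 66
f 82 89 86
f 61 87 75
f 87 66 88
f 75 88 62
f 87 88 75
f 59 71 95
f 71 61 96
f 95 96 68
f 71 96 95
f 63 76 92
f 76 59 91
f 92 91 67
f 76 91 92
f 65 83 84
f 83 63 80
f 84 80 64
f 83 80 84
f 66 89 85
f 89 65 81
f 85 81 58
f 89 81 85



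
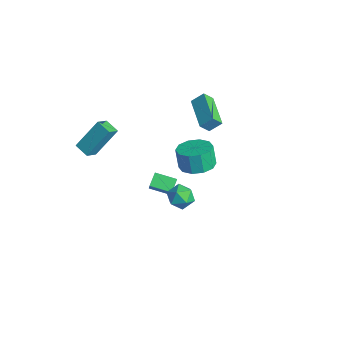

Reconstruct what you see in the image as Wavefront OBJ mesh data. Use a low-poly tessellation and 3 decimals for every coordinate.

v -4.056 4.268 -0.136
v -4.153 3.726 0.485
v -3.772 4.905 0.463
v -3.869 4.364 1.085
v -2.111 3.636 -0.385
v -2.208 3.095 0.237
v -1.827 4.274 0.215
v -1.924 3.732 0.836
v -2.43 0.384 -2.935
v -2.022 0.198 -2.213
v -1.568 1.233 -3.204
v -1.16 1.048 -2.482
v -1.96 -0.228 -3.358
v -1.552 -0.413 -2.636
v -1.098 0.622 -3.627
v -0.69 0.436 -2.905
v -0.822 2.108 -1.476
v -0.169 1.369 -1.254
v -0.546 1.394 -0.063
v -1.198 2.132 -0.284
v 0.122 1.915 -1.174
v -0.254 1.94 0.018
v 0.053 2.535 -1.208
v -0.323 2.559 -0.017
v -0.35 2.991 -1.345
v -0.726 3.016 -0.153
v -0.933 3.11 -1.532
v -1.31 3.135 -0.34
v -1.474 2.846 -1.697
v -1.851 2.871 -0.506
v -1.766 2.3 -1.778
v -2.142 2.325 -0.586
v -1.697 1.681 -1.743
v -2.073 1.705 -0.552
v -1.294 1.224 -1.607
v -1.67 1.249 -0.415
v -0.71 1.105 -1.42
v -1.087 1.13 -0.228
v 1.922 -0.933 0.554
v 2.52 -0.71 0.073
v 2.78 -1.35 1.427
v 3.378 -1.127 0.946
v 2.919 -0.574 1.296
v 2.389 -0.316 0.756
v 2.911 -1.744 0.744
v 2.381 -1.486 0.204
v 3.131 -1.211 0.19
v 3.136 -0.488 0.531
v 2.164 -1.572 0.969
v 2.169 -0.849 1.31
v -3.19 -3.858 1.388
v -3.044 -2.599 2.909
v -3.501 -3.176 0.854
v -3.354 -1.917 2.375
v -2.346 -3.663 1.145
v -2.199 -2.404 2.666
v -2.656 -2.981 0.611
v -2.51 -1.722 2.132
f 2 4 1
f 5 2 1
f 1 4 3
f 3 5 1
f 2 8 4
f 6 2 5
f 6 8 2
f 4 8 3
f 7 5 3
f 3 8 7
f 7 6 5
f 8 6 7
f 10 12 9
f 13 10 9
f 9 12 11
f 11 13 9
f 10 16 12
f 14 10 13
f 14 16 10
f 12 16 11
f 15 13 11
f 11 16 15
f 15 14 13
f 16 14 15
f 18 17 21
f 18 21 19
f 19 21 22
f 19 22 20
f 21 17 23
f 21 23 22
f 22 23 24
f 22 24 20
f 23 17 25
f 23 25 24
f 24 25 26
f 24 26 20
f 25 17 27
f 25 27 26
f 26 27 28
f 26 28 20
f 27 17 29
f 27 29 28
f 28 29 30
f 28 30 20
f 29 17 31
f 29 31 30
f 30 31 32
f 30 32 20
f 31 17 33
f 31 33 32
f 32 33 34
f 32 34 20
f 33 17 35
f 33 35 34
f 34 35 36
f 34 36 20
f 35 17 37
f 35 37 36
f 36 37 38
f 36 38 20
f 37 17 18
f 37 18 38
f 38 18 19
f 38 19 20
f 39 50 44
f 39 44 40
f 39 40 46
f 39 46 49
f 39 49 50
f 40 44 48
f 44 50 43
f 50 49 41
f 49 46 45
f 46 40 47
f 42 48 43
f 42 43 41
f 42 41 45
f 42 45 47
f 42 47 48
f 43 48 44
f 41 43 50
f 45 41 49
f 47 45 46
f 48 47 40
f 52 54 51
f 55 52 51
f 51 54 53
f 53 55 51
f 52 58 54
f 56 52 55
f 56 58 52
f 54 58 53
f 57 55 53
f 53 58 57
f 57 56 55
f 58 56 57



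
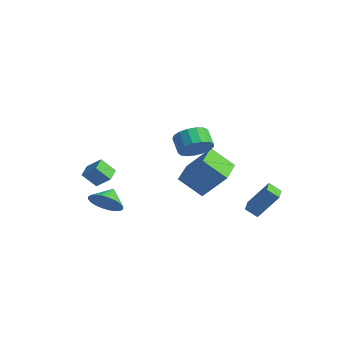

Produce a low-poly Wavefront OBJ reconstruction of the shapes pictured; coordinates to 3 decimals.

v -4.26 -3.508 -2.655
v -3.409 -3.145 -1.875
v -4.801 -2.708 -2.438
v -3.95 -2.344 -1.658
v -3.71 -2.896 -3.542
v -2.859 -2.532 -2.762
v -4.251 -2.095 -3.325
v -3.4 -1.732 -2.545
v 2.403 3.134 -4.413
v 3.141 4.066 -2.867
v 2.981 3.556 -4.943
v 3.718 4.488 -3.397
v 3.262 2.172 -4.243
v 3.999 3.104 -2.697
v 3.839 2.594 -4.773
v 4.577 3.526 -3.227
v -1.66 -3.831 -3.687
v -0.772 -3.837 -3.091
v -2.08 -2.929 -3.053
v -0.664 -3.573 -3.396
v -0.707 -3.347 -3.744
v -0.896 -3.196 -4.085
v -1.201 -3.141 -4.364
v -1.576 -3.191 -4.541
v -1.964 -3.339 -4.588
v -2.305 -3.561 -4.497
v -2.549 -3.825 -4.284
v -2.657 -4.089 -3.979
v -2.613 -4.314 -3.63
v -2.424 -4.466 -3.29
v -2.119 -4.521 -3.011
v -1.744 -4.471 -2.834
v -1.356 -4.323 -2.787
v -1.015 -4.101 -2.878
v 1.335 0.215 0.452
v 1.938 0.088 1.29
v 1.067 0.417 1.966
v 0.465 0.545 1.128
v 2.015 0.562 1.159
v 1.145 0.891 1.835
v 1.936 0.957 0.865
v 1.066 1.286 1.541
v 1.72 1.181 0.477
v 0.85 1.51 1.153
v 1.416 1.185 0.084
v 0.545 1.514 0.76
v 1.093 0.966 -0.226
v 0.222 1.295 0.45
v 0.825 0.575 -0.38
v -0.045 0.905 0.296
v 0.675 0.102 -0.343
v -0.196 0.431 0.332
v 0.676 -0.345 -0.125
v -0.195 -0.016 0.551
v 0.827 -0.664 0.226
v -0.043 -0.335 0.902
v 1.096 -0.781 0.629
v 0.225 -0.452 1.305
v 1.419 -0.67 0.991
v 0.548 -0.341 1.667
v 1.723 -0.356 1.23
v 0.852 -0.027 1.905
v 0.53 1.97 -3.217
v -0.582 1.145 -2.035
v 1.72 2.751 -1.552
v 0.607 1.927 -0.371
v 1.613 0.433 -3.269
v 0.5 -0.391 -2.088
v 2.802 1.215 -1.605
v 1.69 0.39 -0.423
f 2 4 1
f 5 2 1
f 1 4 3
f 3 5 1
f 2 8 4
f 6 2 5
f 6 8 2
f 4 8 3
f 7 5 3
f 3 8 7
f 7 6 5
f 8 6 7
f 10 12 9
f 13 10 9
f 9 12 11
f 11 13 9
f 10 16 12
f 14 10 13
f 14 16 10
f 12 16 11
f 15 13 11
f 11 16 15
f 15 14 13
f 16 14 15
f 18 17 20
f 18 20 19
f 20 17 21
f 20 21 19
f 21 17 22
f 21 22 19
f 22 17 23
f 22 23 19
f 23 17 24
f 23 24 19
f 24 17 25
f 24 25 19
f 25 17 26
f 25 26 19
f 26 17 27
f 26 27 19
f 27 17 28
f 27 28 19
f 28 17 29
f 28 29 19
f 29 17 30
f 29 30 19
f 30 17 31
f 30 31 19
f 31 17 32
f 31 32 19
f 32 17 33
f 32 33 19
f 33 17 34
f 33 34 19
f 34 17 18
f 34 18 19
f 36 35 39
f 36 39 37
f 37 39 40
f 37 40 38
f 39 35 41
f 39 41 40
f 40 41 42
f 40 42 38
f 41 35 43
f 41 43 42
f 42 43 44
f 42 44 38
f 43 35 45
f 43 45 44
f 44 45 46
f 44 46 38
f 45 35 47
f 45 47 46
f 46 47 48
f 46 48 38
f 47 35 49
f 47 49 48
f 48 49 50
f 48 50 38
f 49 35 51
f 49 51 50
f 50 51 52
f 50 52 38
f 51 35 53
f 51 53 52
f 52 53 54
f 52 54 38
f 53 35 55
f 53 55 54
f 54 55 56
f 54 56 38
f 55 35 57
f 55 57 56
f 56 57 58
f 56 58 38
f 57 35 59
f 57 59 58
f 58 59 60
f 58 60 38
f 59 35 61
f 59 61 60
f 60 61 62
f 60 62 38
f 61 35 36
f 61 36 62
f 62 36 37
f 62 37 38
f 64 66 63
f 67 64 63
f 63 66 65
f 65 67 63
f 64 70 66
f 68 64 67
f 68 70 64
f 66 70 65
f 69 67 65
f 65 70 69
f 69 68 67
f 70 68 69



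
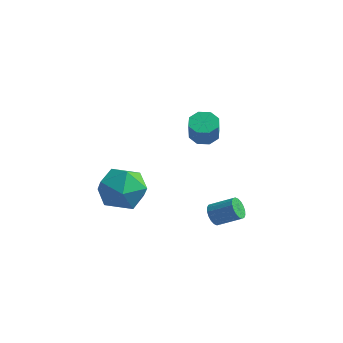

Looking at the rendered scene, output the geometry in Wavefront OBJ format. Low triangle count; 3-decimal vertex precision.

v -0.564 3.708 -0.018
v 0.066 3.756 -0.12
v 0.254 3.359 0.855
v -0.376 3.312 0.958
v -0.123 4.161 0.081
v 0.066 3.764 1.056
v -0.569 4.301 0.224
v -0.381 3.904 1.2
v -1.013 4.094 0.226
v -0.825 3.697 1.201
v -1.194 3.661 0.085
v -1.006 3.264 1.06
v -1.006 3.256 -0.116
v -0.817 2.859 0.859
v -0.559 3.116 -0.26
v -0.371 2.719 0.716
v -0.115 3.323 -0.261
v 0.073 2.926 0.714
v 0.739 2.121 -3.425
v 0.953 2.287 -3.881
v 1.895 2.584 -3.331
v 1.681 2.419 -2.875
v 0.845 2.48 -3.8
v 1.787 2.778 -3.25
v 0.716 2.603 -3.645
v 1.657 2.9 -3.095
v 0.592 2.63 -3.447
v 1.533 2.927 -2.897
v 0.496 2.556 -3.244
v 1.438 2.853 -2.694
v 0.449 2.396 -3.077
v 1.39 2.694 -2.527
v 0.46 2.182 -2.979
v 1.401 2.479 -2.429
v 0.525 1.956 -2.969
v 1.467 2.253 -2.419
v 0.633 1.762 -3.05
v 1.575 2.06 -2.5
v 0.763 1.64 -3.205
v 1.704 1.937 -2.655
v 0.887 1.613 -3.403
v 1.828 1.91 -2.853
v 0.982 1.687 -3.606
v 1.924 1.984 -3.056
v 1.03 1.846 -3.773
v 1.971 2.144 -3.223
v 1.019 2.061 -3.871
v 1.96 2.358 -3.321
v -4.443 2.945 -2.988
v -3.404 3.477 -3.206
v -3.916 1.463 -4.094
v -2.877 1.995 -4.312
v -3.114 1.576 -3.225
v -3.44 2.492 -2.542
v -3.88 2.448 -4.758
v -4.206 3.364 -4.075
v -3.056 3.17 -4.3
v -2.582 2.631 -3.352
v -4.738 2.309 -3.948
v -4.264 1.77 -3
f 2 1 5
f 2 5 3
f 3 5 6
f 3 6 4
f 5 1 7
f 5 7 6
f 6 7 8
f 6 8 4
f 7 1 9
f 7 9 8
f 8 9 10
f 8 10 4
f 9 1 11
f 9 11 10
f 10 11 12
f 10 12 4
f 11 1 13
f 11 13 12
f 12 13 14
f 12 14 4
f 13 1 15
f 13 15 14
f 14 15 16
f 14 16 4
f 15 1 17
f 15 17 16
f 16 17 18
f 16 18 4
f 17 1 2
f 17 2 18
f 18 2 3
f 18 3 4
f 20 19 23
f 20 23 21
f 21 23 24
f 21 24 22
f 23 19 25
f 23 25 24
f 24 25 26
f 24 26 22
f 25 19 27
f 25 27 26
f 26 27 28
f 26 28 22
f 27 19 29
f 27 29 28
f 28 29 30
f 28 30 22
f 29 19 31
f 29 31 30
f 30 31 32
f 30 32 22
f 31 19 33
f 31 33 32
f 32 33 34
f 32 34 22
f 33 19 35
f 33 35 34
f 34 35 36
f 34 36 22
f 35 19 37
f 35 37 36
f 36 37 38
f 36 38 22
f 37 19 39
f 37 39 38
f 38 39 40
f 38 40 22
f 39 19 41
f 39 41 40
f 40 41 42
f 40 42 22
f 41 19 43
f 41 43 42
f 42 43 44
f 42 44 22
f 43 19 45
f 43 45 44
f 44 45 46
f 44 46 22
f 45 19 47
f 45 47 46
f 46 47 48
f 46 48 22
f 47 19 20
f 47 20 48
f 48 20 21
f 48 21 22
f 49 60 54
f 49 54 50
f 49 50 56
f 49 56 59
f 49 59 60
f 50 54 58
f 54 60 53
f 60 59 51
f 59 56 55
f 56 50 57
f 52 58 53
f 52 53 51
f 52 51 55
f 52 55 57
f 52 57 58
f 53 58 54
f 51 53 60
f 55 51 59
f 57 55 56
f 58 57 50



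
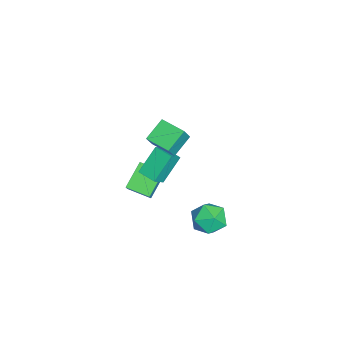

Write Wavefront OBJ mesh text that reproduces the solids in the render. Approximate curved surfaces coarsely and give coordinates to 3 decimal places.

v 0.54 3.639 -2.237
v 1.294 4.534 -1.823
v 2.066 2.826 -3.257
v 2.82 3.721 -2.843
v 2.384 2.865 -2.058
v 1.441 3.367 -1.428
v 1.919 3.993 -3.652
v 0.976 4.495 -3.022
v 2.146 4.752 -2.698
v 2.433 4.055 -1.713
v 0.927 3.305 -3.367
v 1.214 2.608 -2.382
v -2.892 -1.604 -4.662
v -4.326 -0.846 -3.458
v -2.417 -0.103 -5.042
v -3.851 0.656 -3.838
v -2.009 -1.616 -3.602
v -3.443 -0.857 -2.398
v -1.534 -0.114 -3.982
v -2.968 0.644 -2.778
v -2.373 -0.295 -2.391
v -3.435 0.665 -0.868
v -1.602 0.733 -2.501
v -2.663 1.693 -0.978
v -1.617 -0.773 -1.562
v -2.678 0.187 -0.039
v -0.845 0.255 -1.672
v -1.907 1.215 -0.149
v 0.066 0.223 2.94
v 0.774 -0.065 4.125
v -1.024 1.062 3.796
v -0.316 0.774 4.981
v 0.956 1.586 2.739
v 1.664 1.298 3.924
v -0.134 2.425 3.595
v 0.574 2.137 4.78
f 1 12 6
f 1 6 2
f 1 2 8
f 1 8 11
f 1 11 12
f 2 6 10
f 6 12 5
f 12 11 3
f 11 8 7
f 8 2 9
f 4 10 5
f 4 5 3
f 4 3 7
f 4 7 9
f 4 9 10
f 5 10 6
f 3 5 12
f 7 3 11
f 9 7 8
f 10 9 2
f 14 16 13
f 17 14 13
f 13 16 15
f 15 17 13
f 14 20 16
f 18 14 17
f 18 20 14
f 16 20 15
f 19 17 15
f 15 20 19
f 19 18 17
f 20 18 19
f 22 24 21
f 25 22 21
f 21 24 23
f 23 25 21
f 22 28 24
f 26 22 25
f 26 28 22
f 24 28 23
f 27 25 23
f 23 28 27
f 27 26 25
f 28 26 27
f 30 32 29
f 33 30 29
f 29 32 31
f 31 33 29
f 30 36 32
f 34 30 33
f 34 36 30
f 32 36 31
f 35 33 31
f 31 36 35
f 35 34 33
f 36 34 35



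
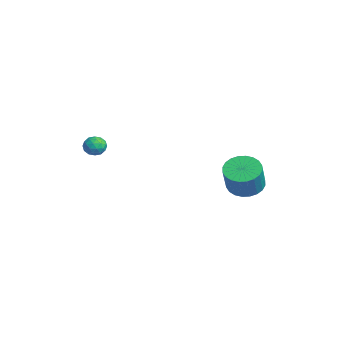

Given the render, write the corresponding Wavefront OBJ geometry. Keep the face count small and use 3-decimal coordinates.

v -1.982 -2.325 1.727
v -1.499 -2.542 2.142
v -2.641 -3.118 2.078
v -2.158 -3.335 2.493
v -2.461 -2.746 2.61
v -2.054 -2.256 2.393
v -2.086 -3.404 1.827
v -1.679 -2.914 1.61
v -1.563 -3.209 2.204
v -1.795 -2.803 2.687
v -2.345 -2.857 1.533
v -2.577 -2.451 2.016
v -1.683 -2.364 1.904
v -2.457 -3.296 2.316
v -2.635 -2.95 2.385
v -2.351 -3.078 2.629
v -2.009 -2.196 2.051
v -1.725 -2.324 2.295
v -2.29 -2.443 2.57
v -2.415 -3.336 1.925
v -2.131 -3.464 2.169
v -1.789 -2.582 1.591
v -1.505 -2.71 1.835
v -1.85 -3.217 1.65
v -1.437 -2.884 2.184
v -1.824 -3.35 2.39
v -1.781 -3.39 1.999
v -1.542 -3.102 1.871
v -1.573 -2.645 2.468
v -1.96 -3.111 2.674
v -2.138 -2.765 2.743
v -1.899 -2.477 2.615
v -1.61 -3.037 2.504
v -2.18 -2.549 1.546
v -2.567 -3.015 1.752
v -2.241 -3.183 1.605
v -2.002 -2.895 1.477
v -2.316 -2.31 1.83
v -2.703 -2.776 2.036
v -2.598 -2.558 2.349
v -2.359 -2.27 2.221
v -2.53 -2.623 1.716
v 1.664 4.134 0.076
v 2.553 4.061 -0.42
v 3.344 3.593 1.069
v 2.456 3.666 1.564
v 2.56 4.442 -0.304
v 3.351 3.973 1.185
v 2.431 4.776 -0.13
v 3.222 4.307 1.359
v 2.184 5.012 0.075
v 2.976 4.543 1.564
v 1.859 5.114 0.281
v 2.65 4.646 1.769
v 1.504 5.068 0.455
v 2.295 4.599 1.943
v 1.174 4.879 0.571
v 1.965 4.41 2.06
v 0.918 4.577 0.612
v 1.709 4.108 2.1
v 0.776 4.207 0.571
v 1.567 3.739 2.06
v 0.769 3.827 0.455
v 1.56 3.358 1.944
v 0.898 3.493 0.281
v 1.689 3.024 1.77
v 1.144 3.257 0.076
v 1.936 2.788 1.565
v 1.47 3.154 -0.129
v 2.261 2.686 1.359
v 1.825 3.201 -0.303
v 2.616 2.732 1.185
v 2.155 3.39 -0.42
v 2.946 2.921 1.069
v 2.411 3.692 -0.46
v 3.202 3.223 1.028
f 1 38 17
f 38 12 41
f 17 41 6
f 38 41 17
f 1 17 13
f 17 6 18
f 13 18 2
f 17 18 13
f 1 13 22
f 13 2 23
f 22 23 8
f 13 23 22
f 1 22 34
f 22 8 37
f 34 37 11
f 22 37 34
f 1 34 38
f 34 11 42
f 38 42 12
f 34 42 38
f 2 18 29
f 18 6 32
f 29 32 10
f 18 32 29
f 6 41 19
f 41 12 40
f 19 40 5
f 41 40 19
f 12 42 39
f 42 11 35
f 39 35 3
f 42 35 39
f 11 37 36
f 37 8 24
f 36 24 7
f 37 24 36
f 8 23 28
f 23 2 25
f 28 25 9
f 23 25 28
f 4 30 16
f 30 10 31
f 16 31 5
f 30 31 16
f 4 16 14
f 16 5 15
f 14 15 3
f 16 15 14
f 4 14 21
f 14 3 20
f 21 20 7
f 14 20 21
f 4 21 26
f 21 7 27
f 26 27 9
f 21 27 26
f 4 26 30
f 26 9 33
f 30 33 10
f 26 33 30
f 5 31 19
f 31 10 32
f 19 32 6
f 31 32 19
f 3 15 39
f 15 5 40
f 39 40 12
f 15 40 39
f 7 20 36
f 20 3 35
f 36 35 11
f 20 35 36
f 9 27 28
f 27 7 24
f 28 24 8
f 27 24 28
f 10 33 29
f 33 9 25
f 29 25 2
f 33 25 29
f 44 43 47
f 44 47 45
f 45 47 48
f 45 48 46
f 47 43 49
f 47 49 48
f 48 49 50
f 48 50 46
f 49 43 51
f 49 51 50
f 50 51 52
f 50 52 46
f 51 43 53
f 51 53 52
f 52 53 54
f 52 54 46
f 53 43 55
f 53 55 54
f 54 55 56
f 54 56 46
f 55 43 57
f 55 57 56
f 56 57 58
f 56 58 46
f 57 43 59
f 57 59 58
f 58 59 60
f 58 60 46
f 59 43 61
f 59 61 60
f 60 61 62
f 60 62 46
f 61 43 63
f 61 63 62
f 62 63 64
f 62 64 46
f 63 43 65
f 63 65 64
f 64 65 66
f 64 66 46
f 65 43 67
f 65 67 66
f 66 67 68
f 66 68 46
f 67 43 69
f 67 69 68
f 68 69 70
f 68 70 46
f 69 43 71
f 69 71 70
f 70 71 72
f 70 72 46
f 71 43 73
f 71 73 72
f 72 73 74
f 72 74 46
f 73 43 75
f 73 75 74
f 74 75 76
f 74 76 46
f 75 43 44
f 75 44 76
f 76 44 45
f 76 45 46



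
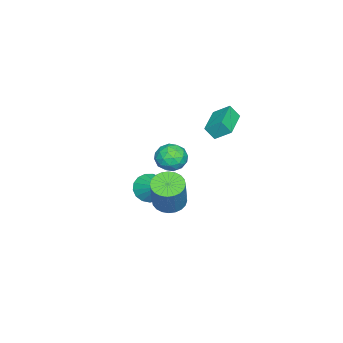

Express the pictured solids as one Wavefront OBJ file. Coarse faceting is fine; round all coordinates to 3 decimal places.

v -2.514 2.997 2.858
v -2.56 3.897 3.522
v -2.617 3.518 2.144
v -2.662 4.419 2.808
v -0.698 3.181 2.732
v -0.743 4.082 3.396
v -0.8 3.703 2.018
v -0.846 4.603 2.682
v 0.116 2.214 1.424
v 0.696 2.772 0.99
v 1.204 1.228 1.61
v 1.784 1.786 1.176
v 1.464 2.012 2.002
v 0.791 2.622 1.887
v 1.109 1.378 0.713
v 0.436 1.988 0.598
v 1.31 2.255 0.55
v 1.529 2.648 1.347
v 0.371 1.352 1.253
v 0.59 1.745 2.05
v 0.311 2.58 1.191
v 1.589 1.42 1.409
v 1.401 1.553 1.895
v 1.742 1.881 1.639
v 0.367 2.492 1.718
v 0.708 2.82 1.463
v 1.159 2.373 2.058
v 1.192 1.18 1.137
v 1.533 1.508 0.882
v 0.158 2.119 0.961
v 0.499 2.447 0.705
v 0.741 1.627 0.542
v 1.012 2.604 0.677
v 1.652 2.024 0.786
v 1.255 1.784 0.514
v 0.859 2.143 0.447
v 1.141 2.835 1.145
v 1.781 2.255 1.254
v 1.592 2.388 1.74
v 1.197 2.746 1.673
v 1.502 2.531 0.887
v 0.119 1.745 1.346
v 0.759 1.165 1.455
v 0.703 1.254 0.927
v 0.308 1.612 0.86
v 0.248 1.976 1.814
v 0.888 1.396 1.923
v 1.041 1.857 2.153
v 0.645 2.216 2.086
v 0.398 1.469 1.713
v -1.185 1.079 -3.646
v -0.42 0.642 -3.944
v 0.49 0.904 -1.992
v -0.275 1.341 -1.694
v -0.341 0.987 -4.027
v 0.568 1.248 -2.074
v -0.391 1.345 -4.052
v 0.518 1.607 -2.099
v -0.562 1.663 -4.015
v 0.348 1.925 -2.062
v -0.828 1.892 -3.922
v 0.082 2.154 -1.969
v -1.148 1.998 -3.787
v -0.238 2.259 -1.834
v -1.473 1.963 -3.631
v -0.563 2.225 -1.678
v -1.755 1.794 -3.477
v -0.845 2.056 -1.524
v -1.95 1.516 -3.348
v -1.04 1.778 -1.396
v -2.028 1.172 -3.266
v -1.119 1.433 -1.313
v -1.978 0.813 -3.241
v -1.069 1.075 -1.288
v -1.808 0.495 -3.278
v -0.898 0.757 -1.325
v -1.542 0.266 -3.371
v -0.632 0.528 -1.418
v -1.222 0.161 -3.506
v -0.312 0.422 -1.553
v -0.897 0.195 -3.662
v 0.013 0.457 -1.709
v -0.615 0.364 -3.816
v 0.295 0.626 -1.863
v -3.191 -0.86 -4.454
v -2.394 -1.335 -4.738
v -2.249 0.14 -3.486
v -2.437 -0.993 -5.049
v -2.652 -0.621 -5.224
v -2.99 -0.303 -5.223
v -3.375 -0.113 -5.045
v -3.717 -0.094 -4.732
v -3.939 -0.25 -4.356
v -3.989 -0.546 -4.001
v -3.857 -0.914 -3.751
v -3.571 -1.269 -3.661
v -3.199 -1.531 -3.753
v -2.825 -1.638 -4.006
v -2.534 -1.568 -4.361
f 2 4 1
f 5 2 1
f 1 4 3
f 3 5 1
f 2 8 4
f 6 2 5
f 6 8 2
f 4 8 3
f 7 5 3
f 3 8 7
f 7 6 5
f 8 6 7
f 9 46 25
f 46 20 49
f 25 49 14
f 46 49 25
f 9 25 21
f 25 14 26
f 21 26 10
f 25 26 21
f 9 21 30
f 21 10 31
f 30 31 16
f 21 31 30
f 9 30 42
f 30 16 45
f 42 45 19
f 30 45 42
f 9 42 46
f 42 19 50
f 46 50 20
f 42 50 46
f 10 26 37
f 26 14 40
f 37 40 18
f 26 40 37
f 14 49 27
f 49 20 48
f 27 48 13
f 49 48 27
f 20 50 47
f 50 19 43
f 47 43 11
f 50 43 47
f 19 45 44
f 45 16 32
f 44 32 15
f 45 32 44
f 16 31 36
f 31 10 33
f 36 33 17
f 31 33 36
f 12 38 24
f 38 18 39
f 24 39 13
f 38 39 24
f 12 24 22
f 24 13 23
f 22 23 11
f 24 23 22
f 12 22 29
f 22 11 28
f 29 28 15
f 22 28 29
f 12 29 34
f 29 15 35
f 34 35 17
f 29 35 34
f 12 34 38
f 34 17 41
f 38 41 18
f 34 41 38
f 13 39 27
f 39 18 40
f 27 40 14
f 39 40 27
f 11 23 47
f 23 13 48
f 47 48 20
f 23 48 47
f 15 28 44
f 28 11 43
f 44 43 19
f 28 43 44
f 17 35 36
f 35 15 32
f 36 32 16
f 35 32 36
f 18 41 37
f 41 17 33
f 37 33 10
f 41 33 37
f 52 51 55
f 52 55 53
f 53 55 56
f 53 56 54
f 55 51 57
f 55 57 56
f 56 57 58
f 56 58 54
f 57 51 59
f 57 59 58
f 58 59 60
f 58 60 54
f 59 51 61
f 59 61 60
f 60 61 62
f 60 62 54
f 61 51 63
f 61 63 62
f 62 63 64
f 62 64 54
f 63 51 65
f 63 65 64
f 64 65 66
f 64 66 54
f 65 51 67
f 65 67 66
f 66 67 68
f 66 68 54
f 67 51 69
f 67 69 68
f 68 69 70
f 68 70 54
f 69 51 71
f 69 71 70
f 70 71 72
f 70 72 54
f 71 51 73
f 71 73 72
f 72 73 74
f 72 74 54
f 73 51 75
f 73 75 74
f 74 75 76
f 74 76 54
f 75 51 77
f 75 77 76
f 76 77 78
f 76 78 54
f 77 51 79
f 77 79 78
f 78 79 80
f 78 80 54
f 79 51 81
f 79 81 80
f 80 81 82
f 80 82 54
f 81 51 83
f 81 83 82
f 82 83 84
f 82 84 54
f 83 51 52
f 83 52 84
f 84 52 53
f 84 53 54
f 86 85 88
f 86 88 87
f 88 85 89
f 88 89 87
f 89 85 90
f 89 90 87
f 90 85 91
f 90 91 87
f 91 85 92
f 91 92 87
f 92 85 93
f 92 93 87
f 93 85 94
f 93 94 87
f 94 85 95
f 94 95 87
f 95 85 96
f 95 96 87
f 96 85 97
f 96 97 87
f 97 85 98
f 97 98 87
f 98 85 99
f 98 99 87
f 99 85 86
f 99 86 87



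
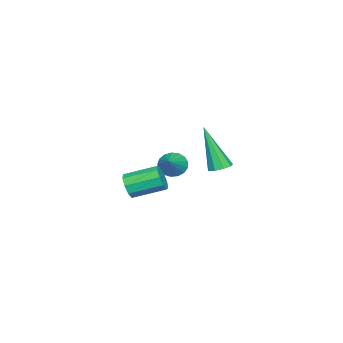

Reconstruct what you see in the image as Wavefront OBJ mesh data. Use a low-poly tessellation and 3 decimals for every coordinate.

v -0.052 3.668 2.856
v 0.341 3.97 3.014
v -0.248 2.872 4.864
v 0.032 4.143 3.052
v -0.316 4.093 2.998
v -0.541 3.844 2.878
v -0.536 3.514 2.747
v -0.305 3.255 2.667
v 0.044 3.19 2.675
v 0.349 3.349 2.768
v 0.466 3.657 2.902
v -2.119 0.767 1.628
v -1.757 0.513 1.165
v -1.081 1.033 2.292
v -1.782 0.807 1.085
v -1.883 1.093 1.13
v -2.039 1.304 1.288
v -2.212 1.392 1.525
v -2.365 1.337 1.785
v -2.461 1.151 2.009
v -2.478 0.878 2.146
v -2.414 0.579 2.164
v -2.281 0.323 2.059
v -2.112 0.169 1.856
v -1.944 0.152 1.6
v -1.816 0.276 1.351
v 3.533 1.34 2.963
v 3.819 1.622 2.517
v 3.353 2.843 2.992
v 3.067 2.56 3.437
v 3.438 1.523 2.399
v 2.973 2.743 2.874
v 3.102 1.338 2.545
v 2.636 2.558 3.019
v 2.968 1.154 2.886
v 2.502 2.374 3.361
v 3.097 1.057 3.263
v 2.632 2.277 3.738
v 3.431 1.092 3.5
v 2.965 2.313 3.974
v 3.812 1.243 3.485
v 3.346 2.464 3.959
v 4.063 1.44 3.226
v 3.597 2.66 3.7
v 4.065 1.589 2.844
v 3.6 2.81 3.318
f 2 1 4
f 2 4 3
f 4 1 5
f 4 5 3
f 5 1 6
f 5 6 3
f 6 1 7
f 6 7 3
f 7 1 8
f 7 8 3
f 8 1 9
f 8 9 3
f 9 1 10
f 9 10 3
f 10 1 11
f 10 11 3
f 11 1 2
f 11 2 3
f 13 12 15
f 13 15 14
f 15 12 16
f 15 16 14
f 16 12 17
f 16 17 14
f 17 12 18
f 17 18 14
f 18 12 19
f 18 19 14
f 19 12 20
f 19 20 14
f 20 12 21
f 20 21 14
f 21 12 22
f 21 22 14
f 22 12 23
f 22 23 14
f 23 12 24
f 23 24 14
f 24 12 25
f 24 25 14
f 25 12 26
f 25 26 14
f 26 12 13
f 26 13 14
f 28 27 31
f 28 31 29
f 29 31 32
f 29 32 30
f 31 27 33
f 31 33 32
f 32 33 34
f 32 34 30
f 33 27 35
f 33 35 34
f 34 35 36
f 34 36 30
f 35 27 37
f 35 37 36
f 36 37 38
f 36 38 30
f 37 27 39
f 37 39 38
f 38 39 40
f 38 40 30
f 39 27 41
f 39 41 40
f 40 41 42
f 40 42 30
f 41 27 43
f 41 43 42
f 42 43 44
f 42 44 30
f 43 27 45
f 43 45 44
f 44 45 46
f 44 46 30
f 45 27 28
f 45 28 46
f 46 28 29
f 46 29 30



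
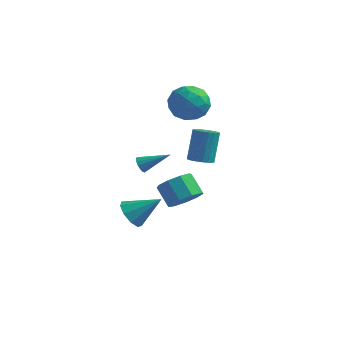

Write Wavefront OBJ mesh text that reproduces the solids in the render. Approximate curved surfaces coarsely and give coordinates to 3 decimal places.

v 3.998 -3.273 0.676
v 4.488 -3.702 1.382
v 3.652 -3.196 2.269
v 3.162 -2.767 1.564
v 4.732 -3.102 1.271
v 3.896 -2.596 2.158
v 4.633 -2.583 0.881
v 3.797 -2.077 1.769
v 4.237 -2.387 0.396
v 3.401 -1.88 1.283
v 3.729 -2.605 0.042
v 2.893 -2.099 0.929
v 3.347 -3.136 -0.016
v 2.511 -2.63 0.872
v 3.269 -3.731 0.251
v 2.433 -3.225 1.138
v 3.533 -4.112 0.716
v 2.697 -3.606 1.604
v 4.014 -4.1 1.163
v 3.178 -3.594 2.051
v -0.38 1.132 -0.391
v -0.087 0.952 -0.794
v 1.06 1.688 0.411
v -0.149 1.211 -0.861
v -0.273 1.448 -0.802
v -0.426 1.601 -0.633
v -0.567 1.628 -0.399
v -0.658 1.522 -0.163
v -0.674 1.312 0.012
v -0.612 1.053 0.079
v -0.487 0.816 0.021
v -0.334 0.663 -0.148
v -0.194 0.636 -0.382
v -0.103 0.742 -0.619
v 3.637 -0.527 1.839
v 3.982 -1.063 2.105
v 3.947 -0.248 3.788
v 3.603 0.287 3.521
v 4.195 -0.888 2.025
v 4.161 -0.074 3.708
v 4.312 -0.651 1.912
v 4.277 0.163 3.595
v 4.312 -0.393 1.787
v 4.278 0.421 3.47
v 4.196 -0.158 1.671
v 4.161 0.656 3.354
v 3.983 0.013 1.584
v 3.948 0.828 3.267
v 3.71 0.091 1.541
v 3.675 0.905 3.224
v 3.425 0.062 1.549
v 3.39 0.876 3.232
v 3.176 -0.069 1.607
v 3.142 0.745 3.29
v 3.007 -0.279 1.706
v 2.973 0.535 3.389
v 2.947 -0.532 1.827
v 2.913 0.282 3.51
v 3.007 -0.785 1.95
v 2.972 0.03 3.633
v 3.175 -0.992 2.054
v 3.141 -0.178 3.737
v 3.424 -1.12 2.121
v 3.389 -0.305 3.804
v 3.709 -1.144 2.139
v 3.674 -0.33 3.822
v 0.089 -1.163 -2.674
v 0.655 -1.103 -3.422
v 1.511 -0.537 -1.546
v 0.343 -0.547 -3.337
v -0.088 -0.279 -2.942
v -0.436 -0.425 -2.421
v -0.539 -0.916 -2.019
v -0.348 -1.522 -1.923
v 0.047 -1.961 -2.178
v 0.462 -2.026 -2.665
v 0.702 -1.687 -3.156
v 0.768 3.795 4.31
v 1.951 4.027 4.221
v 0.909 2.513 2.839
v 2.092 2.745 2.75
v 1.661 2.159 3.716
v 1.574 2.951 4.626
v 1.286 3.589 2.434
v 1.199 4.381 3.344
v 2.272 3.899 3.063
v 2.503 3.015 3.855
v 0.357 3.525 3.205
v 0.588 2.641 3.997
v 1.347 4.024 4.395
v 1.513 2.516 2.665
v 1.259 2.172 3.233
v 1.955 2.308 3.181
v 1.125 3.392 4.632
v 1.821 3.528 4.58
v 1.65 2.43 4.284
v 1.039 3.012 2.48
v 1.735 3.148 2.428
v 0.905 4.232 3.879
v 1.601 4.368 3.827
v 1.21 4.11 2.776
v 2.231 4.084 3.662
v 2.314 3.331 2.797
v 1.84 3.827 2.611
v 1.789 4.293 3.146
v 2.367 3.565 4.127
v 2.45 2.811 3.263
v 2.197 2.467 3.83
v 2.146 2.933 4.365
v 2.556 3.49 3.446
v 0.41 3.729 3.797
v 0.493 2.975 2.933
v 0.714 3.607 2.695
v 0.663 4.073 3.23
v 0.546 3.209 4.263
v 0.629 2.456 3.398
v 1.071 2.247 3.914
v 1.02 2.713 4.449
v 0.304 3.05 3.614
f 2 1 5
f 2 5 3
f 3 5 6
f 3 6 4
f 5 1 7
f 5 7 6
f 6 7 8
f 6 8 4
f 7 1 9
f 7 9 8
f 8 9 10
f 8 10 4
f 9 1 11
f 9 11 10
f 10 11 12
f 10 12 4
f 11 1 13
f 11 13 12
f 12 13 14
f 12 14 4
f 13 1 15
f 13 15 14
f 14 15 16
f 14 16 4
f 15 1 17
f 15 17 16
f 16 17 18
f 16 18 4
f 17 1 19
f 17 19 18
f 18 19 20
f 18 20 4
f 19 1 2
f 19 2 20
f 20 2 3
f 20 3 4
f 22 21 24
f 22 24 23
f 24 21 25
f 24 25 23
f 25 21 26
f 25 26 23
f 26 21 27
f 26 27 23
f 27 21 28
f 27 28 23
f 28 21 29
f 28 29 23
f 29 21 30
f 29 30 23
f 30 21 31
f 30 31 23
f 31 21 32
f 31 32 23
f 32 21 33
f 32 33 23
f 33 21 34
f 33 34 23
f 34 21 22
f 34 22 23
f 36 35 39
f 36 39 37
f 37 39 40
f 37 40 38
f 39 35 41
f 39 41 40
f 40 41 42
f 40 42 38
f 41 35 43
f 41 43 42
f 42 43 44
f 42 44 38
f 43 35 45
f 43 45 44
f 44 45 46
f 44 46 38
f 45 35 47
f 45 47 46
f 46 47 48
f 46 48 38
f 47 35 49
f 47 49 48
f 48 49 50
f 48 50 38
f 49 35 51
f 49 51 50
f 50 51 52
f 50 52 38
f 51 35 53
f 51 53 52
f 52 53 54
f 52 54 38
f 53 35 55
f 53 55 54
f 54 55 56
f 54 56 38
f 55 35 57
f 55 57 56
f 56 57 58
f 56 58 38
f 57 35 59
f 57 59 58
f 58 59 60
f 58 60 38
f 59 35 61
f 59 61 60
f 60 61 62
f 60 62 38
f 61 35 63
f 61 63 62
f 62 63 64
f 62 64 38
f 63 35 65
f 63 65 64
f 64 65 66
f 64 66 38
f 65 35 36
f 65 36 66
f 66 36 37
f 66 37 38
f 68 67 70
f 68 70 69
f 70 67 71
f 70 71 69
f 71 67 72
f 71 72 69
f 72 67 73
f 72 73 69
f 73 67 74
f 73 74 69
f 74 67 75
f 74 75 69
f 75 67 76
f 75 76 69
f 76 67 77
f 76 77 69
f 77 67 68
f 77 68 69
f 78 115 94
f 115 89 118
f 94 118 83
f 115 118 94
f 78 94 90
f 94 83 95
f 90 95 79
f 94 95 90
f 78 90 99
f 90 79 100
f 99 100 85
f 90 100 99
f 78 99 111
f 99 85 114
f 111 114 88
f 99 114 111
f 78 111 115
f 111 88 119
f 115 119 89
f 111 119 115
f 79 95 106
f 95 83 109
f 106 109 87
f 95 109 106
f 83 118 96
f 118 89 117
f 96 117 82
f 118 117 96
f 89 119 116
f 119 88 112
f 116 112 80
f 119 112 116
f 88 114 113
f 114 85 101
f 113 101 84
f 114 101 113
f 85 100 105
f 100 79 102
f 105 102 86
f 100 102 105
f 81 107 93
f 107 87 108
f 93 108 82
f 107 108 93
f 81 93 91
f 93 82 92
f 91 92 80
f 93 92 91
f 81 91 98
f 91 80 97
f 98 97 84
f 91 97 98
f 81 98 103
f 98 84 104
f 103 104 86
f 98 104 103
f 81 103 107
f 103 86 110
f 107 110 87
f 103 110 107
f 82 108 96
f 108 87 109
f 96 109 83
f 108 109 96
f 80 92 116
f 92 82 117
f 116 117 89
f 92 117 116
f 84 97 113
f 97 80 112
f 113 112 88
f 97 112 113
f 86 104 105
f 104 84 101
f 105 101 85
f 104 101 105
f 87 110 106
f 110 86 102
f 106 102 79
f 110 102 106



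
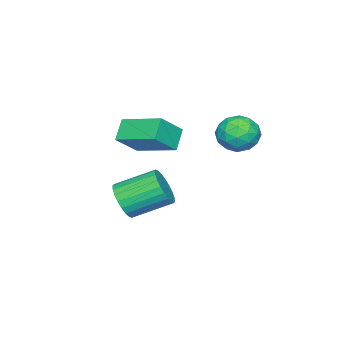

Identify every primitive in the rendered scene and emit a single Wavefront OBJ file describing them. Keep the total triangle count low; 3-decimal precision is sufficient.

v -1.066 -2.292 -0.793
v -0.641 -2.481 0.001
v -1.55 -1.058 0.827
v -1.974 -0.868 0.033
v -0.411 -2.249 -0.147
v -1.32 -0.825 0.678
v -0.281 -2.023 -0.394
v -1.19 -0.599 0.432
v -0.271 -1.837 -0.701
v -1.18 -0.414 0.124
v -0.381 -1.722 -1.023
v -1.29 -0.298 -0.197
v -0.596 -1.692 -1.309
v -1.505 -0.269 -0.483
v -0.882 -1.754 -1.517
v -1.791 -0.331 -0.691
v -1.196 -1.898 -1.614
v -2.105 -0.475 -0.788
v -1.49 -2.102 -1.587
v -2.399 -0.679 -0.761
v -1.72 -2.335 -1.438
v -2.629 -0.911 -0.613
v -1.85 -2.561 -1.192
v -2.759 -1.137 -0.366
v -1.86 -2.746 -0.884
v -2.769 -1.323 -0.059
v -1.75 -2.862 -0.563
v -2.659 -1.438 0.263
v -1.535 -2.891 -0.277
v -2.444 -1.468 0.549
v -1.249 -2.829 -0.069
v -2.158 -1.406 0.757
v -0.935 -2.685 0.028
v -1.844 -1.262 0.854
v -0.286 -1.102 2.72
v -1.042 -1.276 3.471
v -0.159 0.762 3.279
v -0.916 0.588 4.03
v 0.716 -1.448 3.65
v -0.041 -1.622 4.401
v 0.842 0.416 4.209
v 0.086 0.242 4.96
v -3.447 2.15 3.593
v -2.878 2.435 4.308
v -2.202 1.825 2.732
v -1.633 2.11 3.447
v -2.149 1.309 3.536
v -2.918 1.51 4.068
v -2.162 2.75 2.972
v -2.931 2.951 3.504
v -2.084 2.806 3.924
v -2.076 1.915 4.273
v -3.004 2.345 2.767
v -2.996 1.454 3.116
v -3.272 2.321 4.026
v -1.808 1.939 3.014
v -2.111 1.468 3.066
v -1.777 1.635 3.487
v -3.295 1.777 3.885
v -2.961 1.945 4.305
v -2.532 1.282 3.851
v -2.119 2.315 2.735
v -1.785 2.483 3.155
v -3.303 2.625 3.553
v -2.969 2.792 3.974
v -2.548 2.978 3.189
v -2.471 2.706 4.221
v -1.739 2.515 3.715
v -2.05 2.892 3.436
v -2.502 3.01 3.748
v -2.466 2.183 4.425
v -1.734 1.991 3.92
v -2.037 1.521 3.972
v -2.49 1.639 4.284
v -1.999 2.401 4.2
v -3.346 2.269 3.12
v -2.614 2.077 2.615
v -2.59 2.621 2.756
v -3.043 2.739 3.068
v -3.341 1.745 3.325
v -2.609 1.554 2.819
v -2.578 1.25 3.292
v -3.03 1.368 3.604
v -3.081 1.859 2.84
f 2 1 5
f 2 5 3
f 3 5 6
f 3 6 4
f 5 1 7
f 5 7 6
f 6 7 8
f 6 8 4
f 7 1 9
f 7 9 8
f 8 9 10
f 8 10 4
f 9 1 11
f 9 11 10
f 10 11 12
f 10 12 4
f 11 1 13
f 11 13 12
f 12 13 14
f 12 14 4
f 13 1 15
f 13 15 14
f 14 15 16
f 14 16 4
f 15 1 17
f 15 17 16
f 16 17 18
f 16 18 4
f 17 1 19
f 17 19 18
f 18 19 20
f 18 20 4
f 19 1 21
f 19 21 20
f 20 21 22
f 20 22 4
f 21 1 23
f 21 23 22
f 22 23 24
f 22 24 4
f 23 1 25
f 23 25 24
f 24 25 26
f 24 26 4
f 25 1 27
f 25 27 26
f 26 27 28
f 26 28 4
f 27 1 29
f 27 29 28
f 28 29 30
f 28 30 4
f 29 1 31
f 29 31 30
f 30 31 32
f 30 32 4
f 31 1 33
f 31 33 32
f 32 33 34
f 32 34 4
f 33 1 2
f 33 2 34
f 34 2 3
f 34 3 4
f 36 38 35
f 39 36 35
f 35 38 37
f 37 39 35
f 36 42 38
f 40 36 39
f 40 42 36
f 38 42 37
f 41 39 37
f 37 42 41
f 41 40 39
f 42 40 41
f 43 80 59
f 80 54 83
f 59 83 48
f 80 83 59
f 43 59 55
f 59 48 60
f 55 60 44
f 59 60 55
f 43 55 64
f 55 44 65
f 64 65 50
f 55 65 64
f 43 64 76
f 64 50 79
f 76 79 53
f 64 79 76
f 43 76 80
f 76 53 84
f 80 84 54
f 76 84 80
f 44 60 71
f 60 48 74
f 71 74 52
f 60 74 71
f 48 83 61
f 83 54 82
f 61 82 47
f 83 82 61
f 54 84 81
f 84 53 77
f 81 77 45
f 84 77 81
f 53 79 78
f 79 50 66
f 78 66 49
f 79 66 78
f 50 65 70
f 65 44 67
f 70 67 51
f 65 67 70
f 46 72 58
f 72 52 73
f 58 73 47
f 72 73 58
f 46 58 56
f 58 47 57
f 56 57 45
f 58 57 56
f 46 56 63
f 56 45 62
f 63 62 49
f 56 62 63
f 46 63 68
f 63 49 69
f 68 69 51
f 63 69 68
f 46 68 72
f 68 51 75
f 72 75 52
f 68 75 72
f 47 73 61
f 73 52 74
f 61 74 48
f 73 74 61
f 45 57 81
f 57 47 82
f 81 82 54
f 57 82 81
f 49 62 78
f 62 45 77
f 78 77 53
f 62 77 78
f 51 69 70
f 69 49 66
f 70 66 50
f 69 66 70
f 52 75 71
f 75 51 67
f 71 67 44
f 75 67 71



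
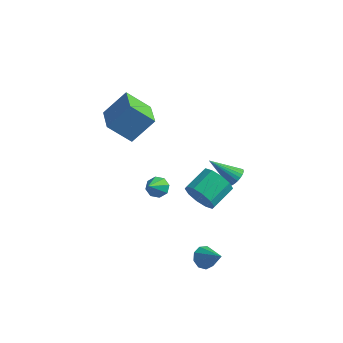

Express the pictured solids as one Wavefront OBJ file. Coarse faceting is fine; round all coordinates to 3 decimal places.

v -4.444 -0.868 3.335
v -3.501 0.255 4.795
v -5.65 0.716 2.894
v -4.707 1.84 4.355
v -3.133 -0.24 2.005
v -2.19 0.884 3.466
v -4.339 1.345 1.565
v -3.396 2.468 3.025
v -1.736 0.295 -2.225
v -1.354 -0.13 -2.71
v -1.504 -1.195 -0.735
v -1.013 0.222 -2.411
v -1.097 0.617 -2.003
v -1.555 0.823 -1.725
v -2.119 0.72 -1.74
v -2.459 0.368 -2.039
v -2.376 -0.027 -2.447
v -1.918 -0.234 -2.725
v 1.675 3.92 -2.758
v 2.144 3.607 -2.295
v 0.065 3.46 -1.442
v 2.144 3.876 -2.201
v 2.072 4.151 -2.192
v 1.941 4.392 -2.269
v 1.768 4.56 -2.42
v 1.582 4.632 -2.623
v 1.409 4.595 -2.847
v 1.277 4.455 -3.057
v 1.206 4.234 -3.222
v 1.206 3.965 -3.316
v 1.277 3.689 -3.325
v 1.409 3.449 -3.248
v 1.581 3.28 -3.097
v 1.768 3.209 -2.893
v 1.94 3.246 -2.67
v 2.072 3.386 -2.46
v 2.476 -2.244 1.007
v 2.913 -2.678 1.907
v 3.281 -1.129 2.473
v 2.844 -0.696 1.573
v 3.399 -2.624 1.444
v 3.768 -1.075 2.01
v 3.533 -2.426 0.814
v 3.902 -0.877 1.38
v 3.263 -2.158 0.258
v 3.632 -0.609 0.824
v 2.692 -1.923 -0.012
v 3.061 -0.374 0.554
v 2.039 -1.811 0.107
v 2.407 -0.262 0.673
v 1.552 -1.865 0.57
v 1.921 -0.316 1.136
v 1.418 -2.063 1.2
v 1.787 -0.514 1.766
v 1.688 -2.331 1.756
v 2.057 -0.782 2.322
v 2.259 -2.566 2.026
v 2.628 -1.017 2.592
v 2.889 -2.316 -4.553
v 3.367 -1.781 -4.908
v 4.191 -2.704 -3.387
v 3.08 -1.541 -4.509
v 2.705 -1.663 -4.13
v 2.415 -2.091 -3.949
v 2.348 -2.624 -4.051
v 2.533 -3.013 -4.388
v 2.885 -3.076 -4.802
v 3.239 -2.784 -5.099
v 3.429 -2.272 -5.141
f 2 4 1
f 5 2 1
f 1 4 3
f 3 5 1
f 2 8 4
f 6 2 5
f 6 8 2
f 4 8 3
f 7 5 3
f 3 8 7
f 7 6 5
f 8 6 7
f 10 9 12
f 10 12 11
f 12 9 13
f 12 13 11
f 13 9 14
f 13 14 11
f 14 9 15
f 14 15 11
f 15 9 16
f 15 16 11
f 16 9 17
f 16 17 11
f 17 9 18
f 17 18 11
f 18 9 10
f 18 10 11
f 20 19 22
f 20 22 21
f 22 19 23
f 22 23 21
f 23 19 24
f 23 24 21
f 24 19 25
f 24 25 21
f 25 19 26
f 25 26 21
f 26 19 27
f 26 27 21
f 27 19 28
f 27 28 21
f 28 19 29
f 28 29 21
f 29 19 30
f 29 30 21
f 30 19 31
f 30 31 21
f 31 19 32
f 31 32 21
f 32 19 33
f 32 33 21
f 33 19 34
f 33 34 21
f 34 19 35
f 34 35 21
f 35 19 36
f 35 36 21
f 36 19 20
f 36 20 21
f 38 37 41
f 38 41 39
f 39 41 42
f 39 42 40
f 41 37 43
f 41 43 42
f 42 43 44
f 42 44 40
f 43 37 45
f 43 45 44
f 44 45 46
f 44 46 40
f 45 37 47
f 45 47 46
f 46 47 48
f 46 48 40
f 47 37 49
f 47 49 48
f 48 49 50
f 48 50 40
f 49 37 51
f 49 51 50
f 50 51 52
f 50 52 40
f 51 37 53
f 51 53 52
f 52 53 54
f 52 54 40
f 53 37 55
f 53 55 54
f 54 55 56
f 54 56 40
f 55 37 57
f 55 57 56
f 56 57 58
f 56 58 40
f 57 37 38
f 57 38 58
f 58 38 39
f 58 39 40
f 60 59 62
f 60 62 61
f 62 59 63
f 62 63 61
f 63 59 64
f 63 64 61
f 64 59 65
f 64 65 61
f 65 59 66
f 65 66 61
f 66 59 67
f 66 67 61
f 67 59 68
f 67 68 61
f 68 59 69
f 68 69 61
f 69 59 60
f 69 60 61

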